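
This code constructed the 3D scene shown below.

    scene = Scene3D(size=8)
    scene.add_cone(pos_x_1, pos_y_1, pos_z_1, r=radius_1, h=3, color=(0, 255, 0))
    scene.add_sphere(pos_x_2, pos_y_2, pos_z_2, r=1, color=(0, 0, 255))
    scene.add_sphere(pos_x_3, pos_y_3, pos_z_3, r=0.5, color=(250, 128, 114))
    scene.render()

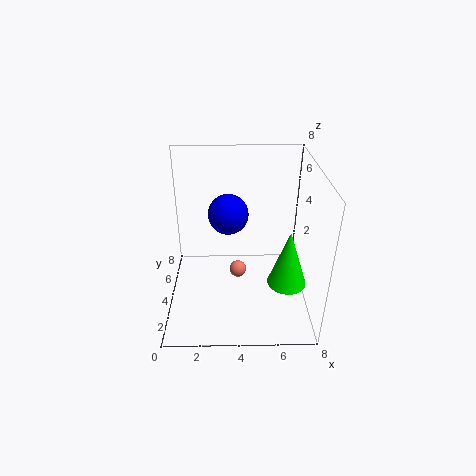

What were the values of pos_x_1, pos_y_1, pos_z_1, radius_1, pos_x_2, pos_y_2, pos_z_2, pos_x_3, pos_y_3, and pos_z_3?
pos_x_1 = 6.5, pos_y_1 = 2, pos_z_1 = 2.5, radius_1 = 1, pos_x_2 = 3.5, pos_y_2 = 3, pos_z_2 = 6, pos_x_3 = 4, pos_y_3 = 4.5, pos_z_3 = 1.5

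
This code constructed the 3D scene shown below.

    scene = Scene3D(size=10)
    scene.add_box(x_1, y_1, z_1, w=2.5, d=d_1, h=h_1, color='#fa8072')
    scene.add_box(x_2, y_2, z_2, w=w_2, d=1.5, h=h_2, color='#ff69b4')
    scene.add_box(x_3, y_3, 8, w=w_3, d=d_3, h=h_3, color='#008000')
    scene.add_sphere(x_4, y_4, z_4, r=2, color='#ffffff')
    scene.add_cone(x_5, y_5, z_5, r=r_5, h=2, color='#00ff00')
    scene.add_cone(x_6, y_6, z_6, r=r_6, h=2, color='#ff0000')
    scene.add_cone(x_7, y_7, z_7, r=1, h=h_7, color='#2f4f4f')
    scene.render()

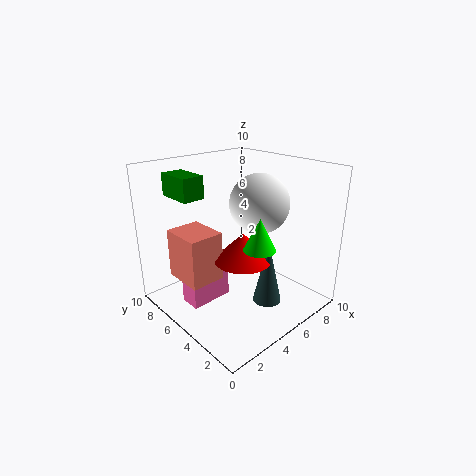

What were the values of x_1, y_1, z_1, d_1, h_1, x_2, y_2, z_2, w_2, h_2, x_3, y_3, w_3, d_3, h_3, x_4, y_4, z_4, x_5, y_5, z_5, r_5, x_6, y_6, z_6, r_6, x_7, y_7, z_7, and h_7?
x_1 = 1.5; y_1 = 5.5; z_1 = 2; d_1 = 3; h_1 = 3.5; x_2 = 1.5; y_2 = 5.5; z_2 = 0.5; w_2 = 3; h_2 = 2.5; x_3 = 1.5; y_3 = 6; w_3 = 1.5; d_3 = 2.5; h_3 = 1.5; x_4 = 6; y_4 = 4; z_4 = 7.5; x_5 = 4; y_5 = 2; z_5 = 5.5; r_5 = 1; x_6 = 5; y_6 = 4.5; z_6 = 3.5; r_6 = 2; x_7 = 6; y_7 = 3; z_7 = 0.5; h_7 = 4.5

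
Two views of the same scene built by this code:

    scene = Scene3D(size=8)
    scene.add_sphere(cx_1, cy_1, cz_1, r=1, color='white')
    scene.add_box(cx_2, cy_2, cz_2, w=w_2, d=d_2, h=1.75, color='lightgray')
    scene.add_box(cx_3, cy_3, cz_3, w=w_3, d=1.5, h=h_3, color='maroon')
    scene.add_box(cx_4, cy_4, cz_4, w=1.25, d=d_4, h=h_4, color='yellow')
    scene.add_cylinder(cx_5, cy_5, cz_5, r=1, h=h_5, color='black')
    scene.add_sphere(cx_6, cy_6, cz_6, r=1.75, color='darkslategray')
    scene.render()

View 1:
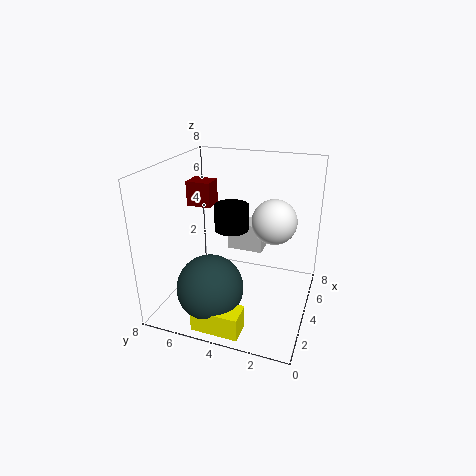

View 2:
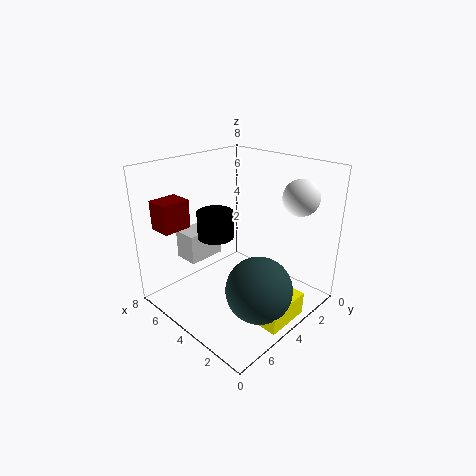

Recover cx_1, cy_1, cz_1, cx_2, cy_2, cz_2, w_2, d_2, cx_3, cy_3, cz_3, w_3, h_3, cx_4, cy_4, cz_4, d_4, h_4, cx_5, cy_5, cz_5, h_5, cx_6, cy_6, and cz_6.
cx_1 = 1.75, cy_1 = 1.5, cz_1 = 6.25, cx_2 = 6.25, cy_2 = 3.25, cz_2 = 2, w_2 = 1.5, d_2 = 2.25, cx_3 = 5.25, cy_3 = 6.25, cz_3 = 5, w_3 = 1.25, h_3 = 1.5, cx_4 = 0.25, cy_4 = 2.75, cz_4 = 0.25, d_4 = 2.5, h_4 = 1.25, cx_5 = 5, cy_5 = 4.75, cz_5 = 4, h_5 = 1.5, cx_6 = 1.75, cy_6 = 4.75, cz_6 = 2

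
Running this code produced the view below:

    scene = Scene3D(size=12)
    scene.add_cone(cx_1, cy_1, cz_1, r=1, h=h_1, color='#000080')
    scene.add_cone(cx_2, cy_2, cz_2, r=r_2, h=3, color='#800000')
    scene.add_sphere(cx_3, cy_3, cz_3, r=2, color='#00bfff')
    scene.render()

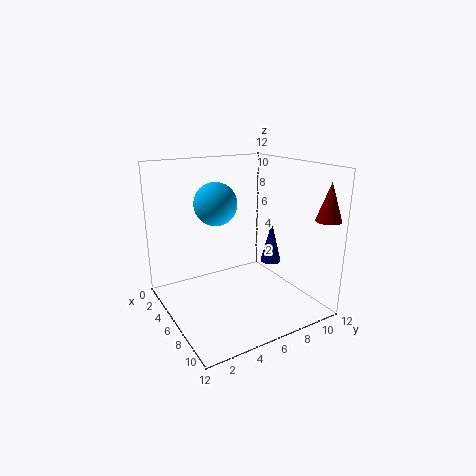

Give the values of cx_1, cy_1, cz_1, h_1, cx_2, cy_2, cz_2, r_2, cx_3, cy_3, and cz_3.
cx_1 = 4; cy_1 = 11; cz_1 = 2; h_1 = 4; cx_2 = 11; cy_2 = 11; cz_2 = 8; r_2 = 1; cx_3 = 2; cy_3 = 6; cz_3 = 8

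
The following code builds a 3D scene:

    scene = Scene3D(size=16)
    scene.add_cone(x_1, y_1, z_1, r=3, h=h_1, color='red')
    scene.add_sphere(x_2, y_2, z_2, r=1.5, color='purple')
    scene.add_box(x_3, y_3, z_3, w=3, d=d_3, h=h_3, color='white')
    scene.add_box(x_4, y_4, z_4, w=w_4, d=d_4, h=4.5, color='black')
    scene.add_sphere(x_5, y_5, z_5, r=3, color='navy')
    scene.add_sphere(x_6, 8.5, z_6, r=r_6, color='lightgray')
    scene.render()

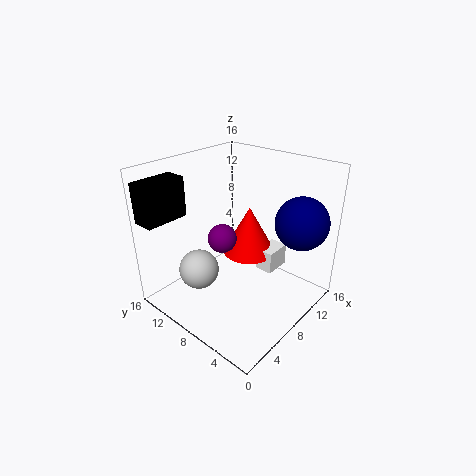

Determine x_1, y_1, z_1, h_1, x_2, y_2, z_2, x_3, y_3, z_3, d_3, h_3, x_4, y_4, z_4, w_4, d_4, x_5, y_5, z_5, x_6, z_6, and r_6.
x_1 = 10; y_1 = 8; z_1 = 5.5; h_1 = 5.5; x_2 = 5.5; y_2 = 8; z_2 = 9; x_3 = 9.5; y_3 = 4.5; z_3 = 4; d_3 = 2; h_3 = 2.5; x_4 = 0.5; y_4 = 13.5; z_4 = 10; w_4 = 5; d_4 = 2.5; x_5 = 13; y_5 = 3; z_5 = 9.5; x_6 = 2.5; z_6 = 6.5; r_6 = 2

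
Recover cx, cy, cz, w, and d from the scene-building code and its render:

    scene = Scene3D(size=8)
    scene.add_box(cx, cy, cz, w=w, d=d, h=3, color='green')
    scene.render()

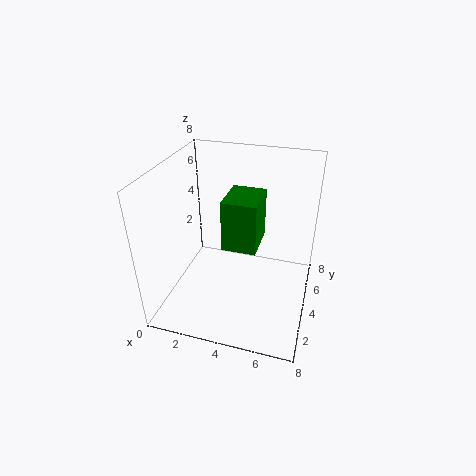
cx = 3, cy = 4, cz = 3, w = 2, d = 2.5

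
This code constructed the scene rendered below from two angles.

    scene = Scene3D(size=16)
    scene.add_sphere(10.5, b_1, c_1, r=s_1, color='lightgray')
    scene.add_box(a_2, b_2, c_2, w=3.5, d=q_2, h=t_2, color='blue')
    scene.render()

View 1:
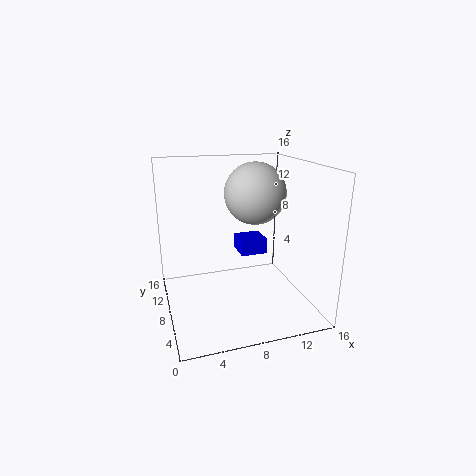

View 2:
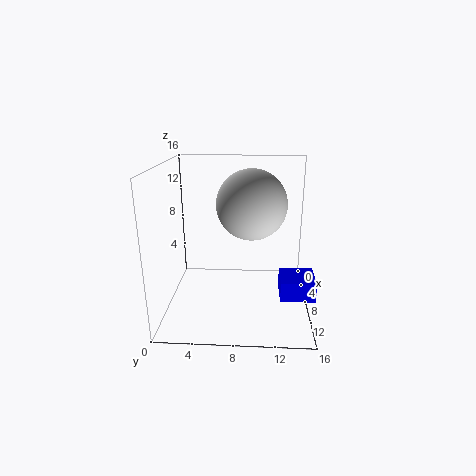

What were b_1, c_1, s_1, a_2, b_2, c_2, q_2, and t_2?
b_1 = 9.5; c_1 = 12.5; s_1 = 3.5; a_2 = 10; b_2 = 12.5; c_2 = 3.5; q_2 = 3.5; t_2 = 2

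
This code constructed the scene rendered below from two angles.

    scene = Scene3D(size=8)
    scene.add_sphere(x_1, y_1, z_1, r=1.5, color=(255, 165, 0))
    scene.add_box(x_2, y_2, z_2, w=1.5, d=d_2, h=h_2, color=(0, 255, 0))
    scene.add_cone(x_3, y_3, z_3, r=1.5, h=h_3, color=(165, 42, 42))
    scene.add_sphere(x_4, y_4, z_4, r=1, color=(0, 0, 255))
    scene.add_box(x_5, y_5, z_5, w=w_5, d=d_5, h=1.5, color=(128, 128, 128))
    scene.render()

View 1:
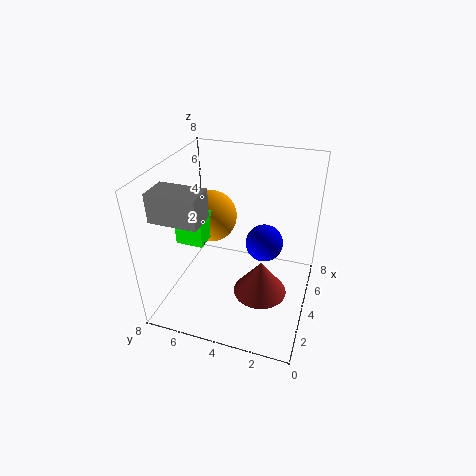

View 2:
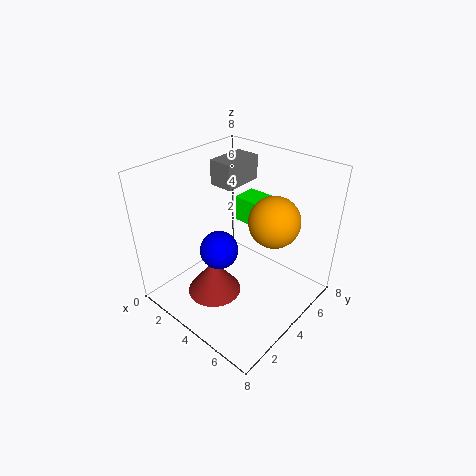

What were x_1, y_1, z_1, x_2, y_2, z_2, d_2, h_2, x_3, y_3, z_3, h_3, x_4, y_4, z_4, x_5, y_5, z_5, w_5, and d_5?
x_1 = 5; y_1 = 6; z_1 = 4.5; x_2 = 2.5; y_2 = 5.5; z_2 = 4; d_2 = 1.5; h_2 = 1.5; x_3 = 3.5; y_3 = 2.5; z_3 = 1; h_3 = 2; x_4 = 4; y_4 = 2.5; z_4 = 4; x_5 = 1; y_5 = 5; z_5 = 6; w_5 = 1.5; d_5 = 2.5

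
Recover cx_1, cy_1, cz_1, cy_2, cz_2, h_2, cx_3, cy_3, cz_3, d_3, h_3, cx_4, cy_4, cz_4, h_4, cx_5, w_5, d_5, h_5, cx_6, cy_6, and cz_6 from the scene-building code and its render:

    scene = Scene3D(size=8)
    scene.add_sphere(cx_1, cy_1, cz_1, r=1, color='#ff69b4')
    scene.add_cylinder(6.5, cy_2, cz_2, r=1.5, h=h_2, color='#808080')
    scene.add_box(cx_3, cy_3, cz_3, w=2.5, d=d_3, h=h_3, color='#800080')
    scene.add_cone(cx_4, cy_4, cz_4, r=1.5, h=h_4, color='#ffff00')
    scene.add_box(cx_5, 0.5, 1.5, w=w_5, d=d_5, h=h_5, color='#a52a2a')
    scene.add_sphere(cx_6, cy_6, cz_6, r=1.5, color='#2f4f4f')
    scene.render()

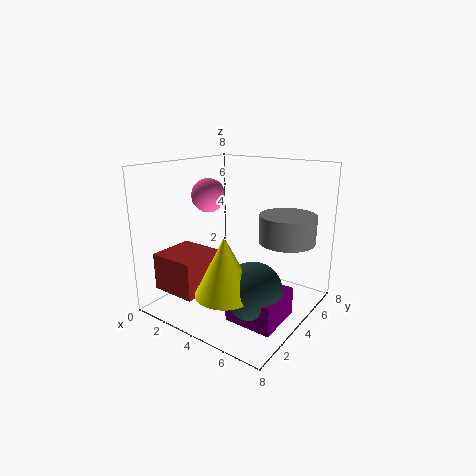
cx_1 = 1.5, cy_1 = 4.5, cz_1 = 6, cy_2 = 5, cz_2 = 4, h_2 = 1.5, cx_3 = 5, cy_3 = 1.5, cz_3 = 0.5, d_3 = 2.5, h_3 = 1.5, cx_4 = 5, cy_4 = 1.5, cz_4 = 2, h_4 = 3, cx_5 = 1, w_5 = 2.5, d_5 = 2.5, h_5 = 2, cx_6 = 6, cy_6 = 2.5, cz_6 = 2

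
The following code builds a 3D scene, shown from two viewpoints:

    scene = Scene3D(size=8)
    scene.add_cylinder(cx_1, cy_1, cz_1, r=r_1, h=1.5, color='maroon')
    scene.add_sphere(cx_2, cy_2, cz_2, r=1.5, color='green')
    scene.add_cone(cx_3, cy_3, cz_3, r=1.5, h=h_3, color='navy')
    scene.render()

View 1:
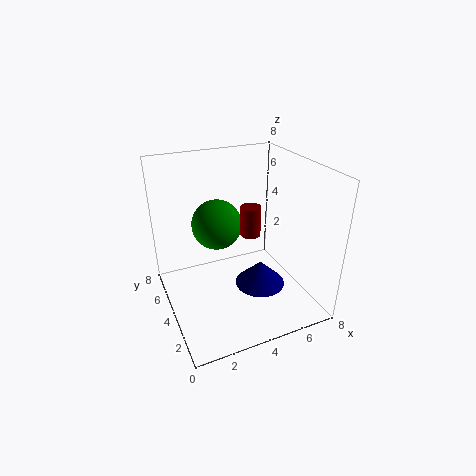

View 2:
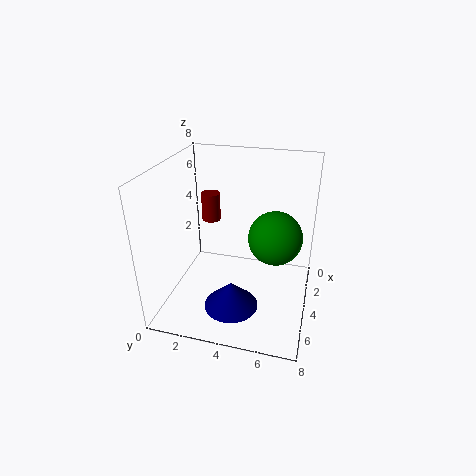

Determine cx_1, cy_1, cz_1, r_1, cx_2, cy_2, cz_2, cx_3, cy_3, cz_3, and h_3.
cx_1 = 4; cy_1 = 2.5; cz_1 = 5; r_1 = 0.5; cx_2 = 3.5; cy_2 = 6; cz_2 = 4; cx_3 = 5.5; cy_3 = 4; cz_3 = 0.5; h_3 = 1.5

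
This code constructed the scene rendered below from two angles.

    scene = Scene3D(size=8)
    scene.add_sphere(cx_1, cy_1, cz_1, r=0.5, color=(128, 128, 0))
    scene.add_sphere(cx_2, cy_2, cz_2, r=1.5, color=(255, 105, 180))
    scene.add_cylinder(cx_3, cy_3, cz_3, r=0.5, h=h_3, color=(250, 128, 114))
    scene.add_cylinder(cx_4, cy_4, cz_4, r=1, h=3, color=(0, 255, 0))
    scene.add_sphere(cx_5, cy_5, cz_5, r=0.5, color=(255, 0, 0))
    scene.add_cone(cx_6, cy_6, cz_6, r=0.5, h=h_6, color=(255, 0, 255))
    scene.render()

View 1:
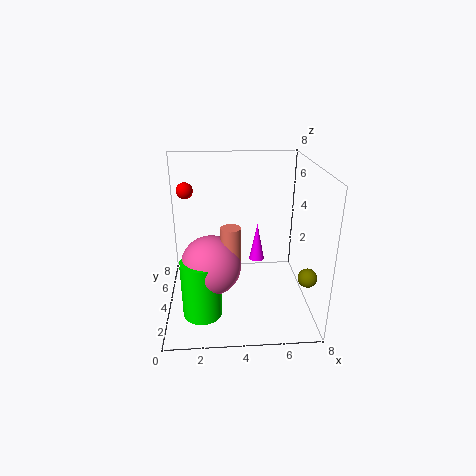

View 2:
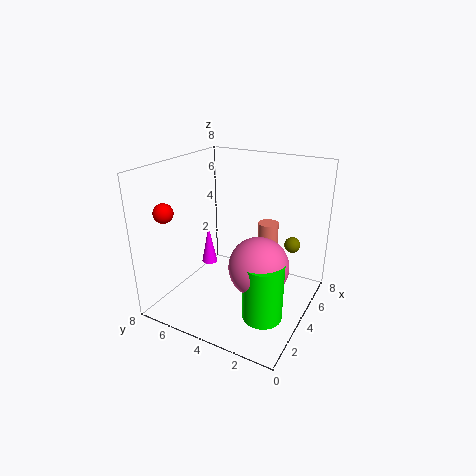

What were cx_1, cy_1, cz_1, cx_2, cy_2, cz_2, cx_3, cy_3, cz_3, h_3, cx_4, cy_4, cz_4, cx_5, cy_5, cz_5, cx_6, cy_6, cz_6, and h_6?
cx_1 = 7.5
cy_1 = 2
cz_1 = 2.5
cx_2 = 2.5
cy_2 = 2
cz_2 = 3.5
cx_3 = 3.5
cy_3 = 2
cz_3 = 3.5
h_3 = 2
cx_4 = 2
cy_4 = 1.5
cz_4 = 1
cx_5 = 1
cy_5 = 6.5
cz_5 = 6
cx_6 = 5.5
cy_6 = 7
cz_6 = 1
h_6 = 2.5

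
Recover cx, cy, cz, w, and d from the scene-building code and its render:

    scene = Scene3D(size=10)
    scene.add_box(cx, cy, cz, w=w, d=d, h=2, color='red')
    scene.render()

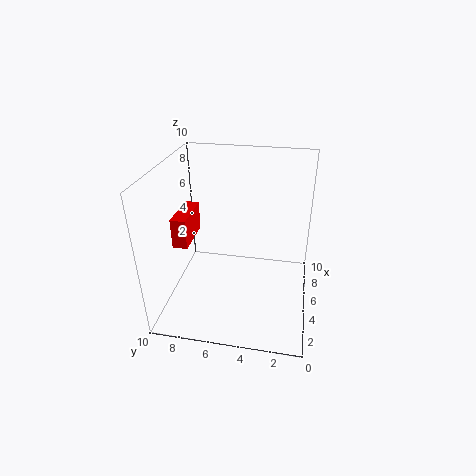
cx = 3
cy = 8
cz = 5
w = 3
d = 1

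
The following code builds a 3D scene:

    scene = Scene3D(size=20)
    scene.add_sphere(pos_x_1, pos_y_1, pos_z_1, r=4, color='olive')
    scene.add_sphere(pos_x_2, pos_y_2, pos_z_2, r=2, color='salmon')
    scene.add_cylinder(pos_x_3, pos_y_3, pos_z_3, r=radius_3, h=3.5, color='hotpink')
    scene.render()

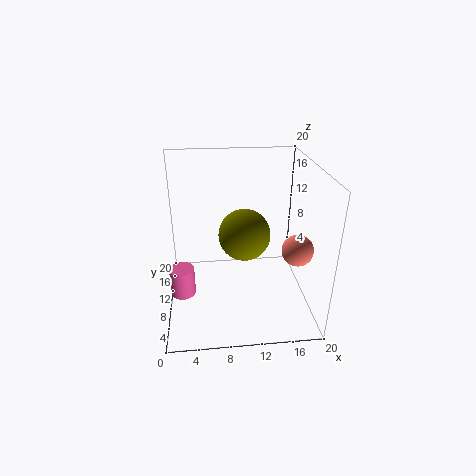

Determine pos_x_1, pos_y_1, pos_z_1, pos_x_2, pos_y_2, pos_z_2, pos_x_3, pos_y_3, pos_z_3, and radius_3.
pos_x_1 = 11.5; pos_y_1 = 14.5; pos_z_1 = 8; pos_x_2 = 17; pos_y_2 = 5; pos_z_2 = 10.5; pos_x_3 = 2.5; pos_y_3 = 4; pos_z_3 = 6; radius_3 = 1.5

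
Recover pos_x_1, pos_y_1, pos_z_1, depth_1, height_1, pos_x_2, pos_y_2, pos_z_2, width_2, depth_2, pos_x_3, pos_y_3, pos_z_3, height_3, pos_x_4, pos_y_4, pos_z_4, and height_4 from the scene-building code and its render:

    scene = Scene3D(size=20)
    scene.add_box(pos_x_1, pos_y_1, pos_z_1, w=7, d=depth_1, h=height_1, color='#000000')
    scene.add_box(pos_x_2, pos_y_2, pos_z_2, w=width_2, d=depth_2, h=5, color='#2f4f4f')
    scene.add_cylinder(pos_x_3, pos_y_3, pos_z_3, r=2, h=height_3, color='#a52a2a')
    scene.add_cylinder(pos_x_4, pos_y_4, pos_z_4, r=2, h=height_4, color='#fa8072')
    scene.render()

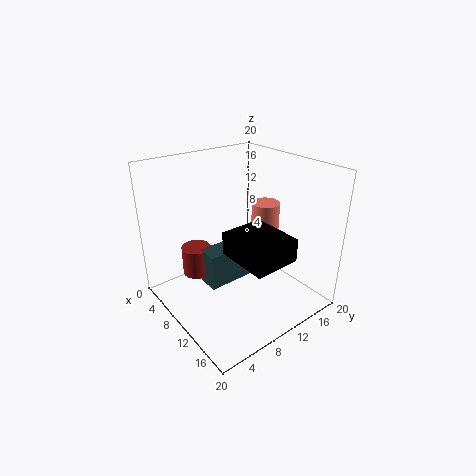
pos_x_1 = 12
pos_y_1 = 6
pos_z_1 = 10
depth_1 = 6
height_1 = 3
pos_x_2 = 8
pos_y_2 = 5
pos_z_2 = 4
width_2 = 3
depth_2 = 7
pos_x_3 = 7
pos_y_3 = 5
pos_z_3 = 5
height_3 = 4
pos_x_4 = 10
pos_y_4 = 15
pos_z_4 = 5
height_4 = 9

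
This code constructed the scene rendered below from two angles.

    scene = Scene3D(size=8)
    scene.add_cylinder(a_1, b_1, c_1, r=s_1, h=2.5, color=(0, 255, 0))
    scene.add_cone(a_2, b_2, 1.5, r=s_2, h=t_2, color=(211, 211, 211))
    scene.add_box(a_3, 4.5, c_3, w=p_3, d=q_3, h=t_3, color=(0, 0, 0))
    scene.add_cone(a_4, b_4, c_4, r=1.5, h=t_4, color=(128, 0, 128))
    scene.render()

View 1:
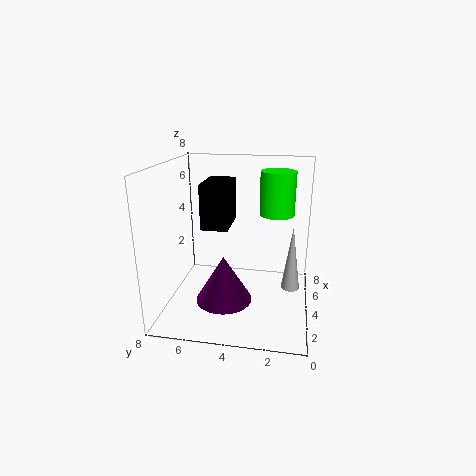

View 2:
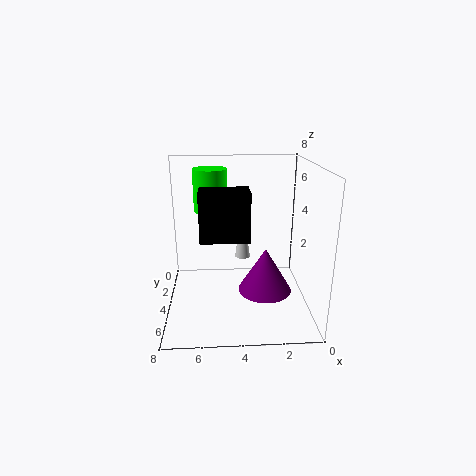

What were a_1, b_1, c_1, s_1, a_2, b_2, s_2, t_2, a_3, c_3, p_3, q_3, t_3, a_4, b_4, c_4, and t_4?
a_1 = 5.5, b_1 = 2, c_1 = 5, s_1 = 1, a_2 = 3.5, b_2 = 1, s_2 = 0.5, t_2 = 3.5, a_3 = 3.5, c_3 = 4.5, p_3 = 2.5, q_3 = 1.5, t_3 = 2.5, a_4 = 2.5, b_4 = 4.5, c_4 = 1, t_4 = 2.5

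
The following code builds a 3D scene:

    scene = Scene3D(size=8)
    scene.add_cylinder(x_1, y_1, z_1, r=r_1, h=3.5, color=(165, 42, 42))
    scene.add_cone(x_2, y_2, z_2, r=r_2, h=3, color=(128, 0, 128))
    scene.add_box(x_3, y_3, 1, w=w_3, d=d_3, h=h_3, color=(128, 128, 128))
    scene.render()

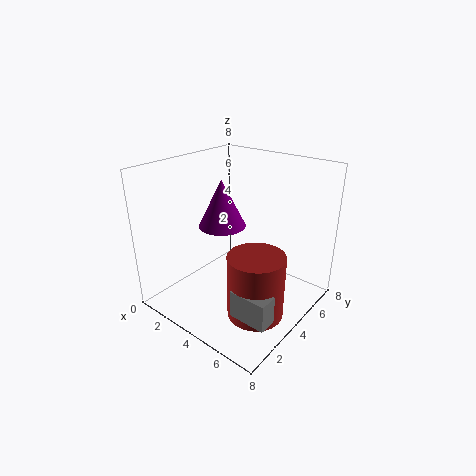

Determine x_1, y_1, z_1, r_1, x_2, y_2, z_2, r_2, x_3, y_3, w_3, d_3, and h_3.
x_1 = 6
y_1 = 3
z_1 = 0.5
r_1 = 1.5
x_2 = 1.5
y_2 = 5.5
z_2 = 3.5
r_2 = 1.5
x_3 = 5.5
y_3 = 1.5
w_3 = 2
d_3 = 1
h_3 = 1.5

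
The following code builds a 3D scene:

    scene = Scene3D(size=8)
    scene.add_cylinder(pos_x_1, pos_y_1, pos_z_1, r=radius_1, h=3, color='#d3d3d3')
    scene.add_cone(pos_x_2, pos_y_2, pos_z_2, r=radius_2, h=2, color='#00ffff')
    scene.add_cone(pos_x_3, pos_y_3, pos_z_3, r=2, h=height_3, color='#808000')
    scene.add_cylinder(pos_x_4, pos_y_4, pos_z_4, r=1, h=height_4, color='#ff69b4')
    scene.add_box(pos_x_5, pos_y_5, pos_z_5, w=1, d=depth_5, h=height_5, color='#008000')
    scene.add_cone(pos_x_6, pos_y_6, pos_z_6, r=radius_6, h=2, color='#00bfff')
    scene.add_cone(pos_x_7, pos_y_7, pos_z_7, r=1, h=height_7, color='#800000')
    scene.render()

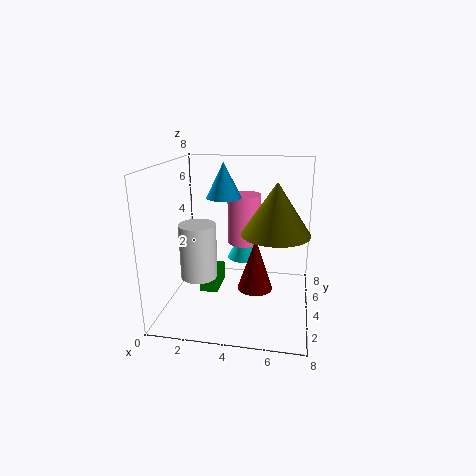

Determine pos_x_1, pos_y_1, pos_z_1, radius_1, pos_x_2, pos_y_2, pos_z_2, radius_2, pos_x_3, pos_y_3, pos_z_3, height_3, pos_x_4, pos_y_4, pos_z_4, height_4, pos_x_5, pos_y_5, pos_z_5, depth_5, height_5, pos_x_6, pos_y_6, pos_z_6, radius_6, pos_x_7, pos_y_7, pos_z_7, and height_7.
pos_x_1 = 2
pos_y_1 = 3
pos_z_1 = 2
radius_1 = 1
pos_x_2 = 4
pos_y_2 = 6
pos_z_2 = 2
radius_2 = 1
pos_x_3 = 6
pos_y_3 = 5
pos_z_3 = 4
height_3 = 3
pos_x_4 = 4
pos_y_4 = 6
pos_z_4 = 3
height_4 = 3
pos_x_5 = 2
pos_y_5 = 3
pos_z_5 = 1
depth_5 = 2
height_5 = 1
pos_x_6 = 3
pos_y_6 = 5
pos_z_6 = 6
radius_6 = 1
pos_x_7 = 5
pos_y_7 = 4
pos_z_7 = 1
height_7 = 3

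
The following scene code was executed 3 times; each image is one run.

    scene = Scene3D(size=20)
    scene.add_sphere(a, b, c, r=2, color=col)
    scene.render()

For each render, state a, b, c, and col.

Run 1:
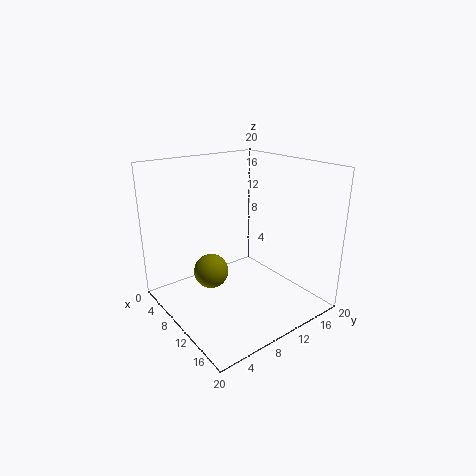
a = 14
b = 3
c = 9
col = 'olive'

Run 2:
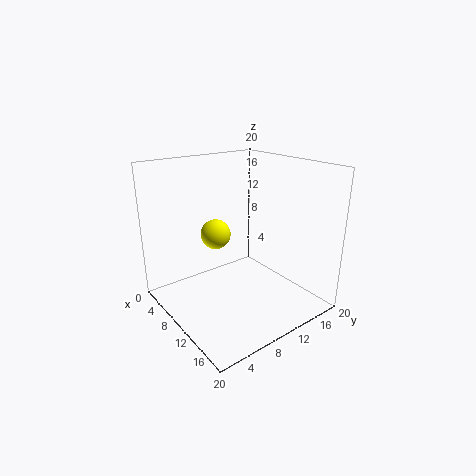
a = 9
b = 7
c = 11
col = 'yellow'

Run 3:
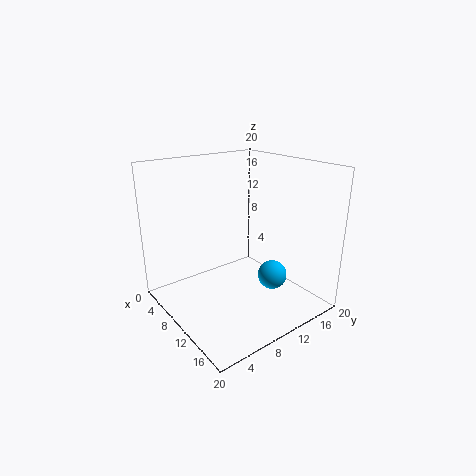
a = 14
b = 13
c = 5
col = 'deepskyblue'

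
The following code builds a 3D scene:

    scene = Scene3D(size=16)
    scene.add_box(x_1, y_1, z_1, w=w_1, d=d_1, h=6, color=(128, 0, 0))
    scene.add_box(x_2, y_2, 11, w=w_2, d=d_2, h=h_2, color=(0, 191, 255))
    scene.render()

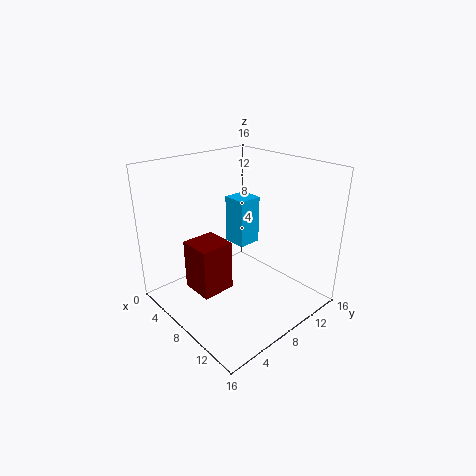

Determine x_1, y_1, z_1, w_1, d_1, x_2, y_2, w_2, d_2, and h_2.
x_1 = 3; y_1 = 4; z_1 = 1; w_1 = 4; d_1 = 4; x_2 = 12; y_2 = 3; w_2 = 2; d_2 = 2; h_2 = 4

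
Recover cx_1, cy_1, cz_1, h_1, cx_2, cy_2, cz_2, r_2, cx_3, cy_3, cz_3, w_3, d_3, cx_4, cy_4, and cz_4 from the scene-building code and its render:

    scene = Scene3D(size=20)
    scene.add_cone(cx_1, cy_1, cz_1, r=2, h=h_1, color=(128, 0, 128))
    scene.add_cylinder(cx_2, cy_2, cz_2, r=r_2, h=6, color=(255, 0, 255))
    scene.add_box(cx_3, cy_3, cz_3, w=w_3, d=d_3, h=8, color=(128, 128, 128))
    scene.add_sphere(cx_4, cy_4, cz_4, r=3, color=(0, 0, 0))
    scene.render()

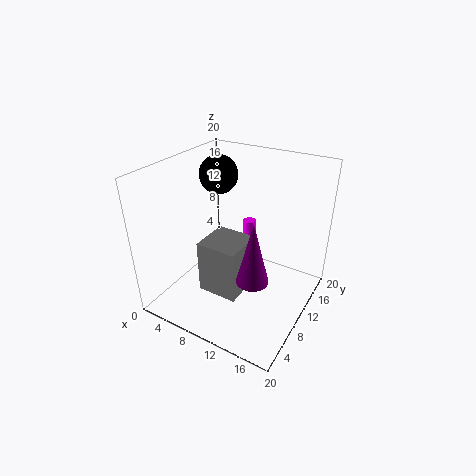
cx_1 = 15; cy_1 = 5; cz_1 = 8; h_1 = 8; cx_2 = 8; cy_2 = 17; cz_2 = 3; r_2 = 1; cx_3 = 5; cy_3 = 7; cz_3 = 1; w_3 = 6; d_3 = 6; cx_4 = 3; cy_4 = 16; cz_4 = 16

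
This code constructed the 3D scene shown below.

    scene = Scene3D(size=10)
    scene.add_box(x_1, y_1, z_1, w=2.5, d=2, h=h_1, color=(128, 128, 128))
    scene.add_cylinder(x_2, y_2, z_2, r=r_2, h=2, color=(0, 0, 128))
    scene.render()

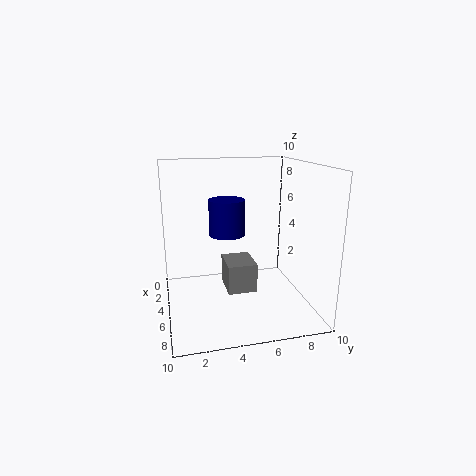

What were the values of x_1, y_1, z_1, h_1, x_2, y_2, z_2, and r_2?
x_1 = 4, y_1 = 4, z_1 = 1.5, h_1 = 2, x_2 = 8.5, y_2 = 3.5, z_2 = 6.5, r_2 = 1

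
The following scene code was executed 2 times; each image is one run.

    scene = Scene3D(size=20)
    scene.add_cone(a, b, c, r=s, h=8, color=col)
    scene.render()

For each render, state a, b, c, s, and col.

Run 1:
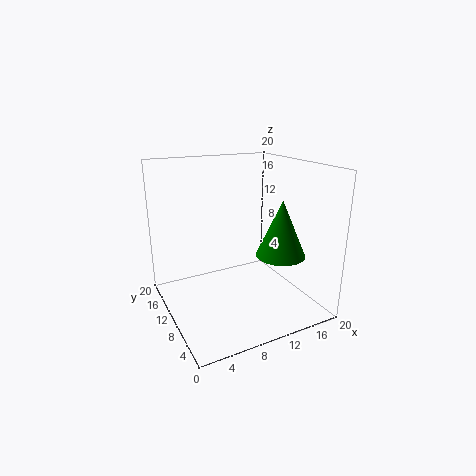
a = 15.5; b = 7.5; c = 7.25; s = 3.5; col = 'green'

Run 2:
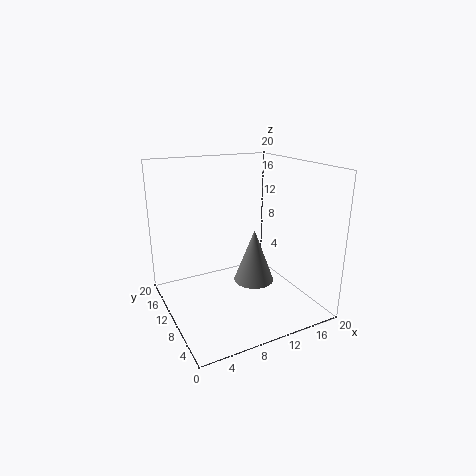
a = 13.25; b = 11; c = 2.25; s = 3; col = 'gray'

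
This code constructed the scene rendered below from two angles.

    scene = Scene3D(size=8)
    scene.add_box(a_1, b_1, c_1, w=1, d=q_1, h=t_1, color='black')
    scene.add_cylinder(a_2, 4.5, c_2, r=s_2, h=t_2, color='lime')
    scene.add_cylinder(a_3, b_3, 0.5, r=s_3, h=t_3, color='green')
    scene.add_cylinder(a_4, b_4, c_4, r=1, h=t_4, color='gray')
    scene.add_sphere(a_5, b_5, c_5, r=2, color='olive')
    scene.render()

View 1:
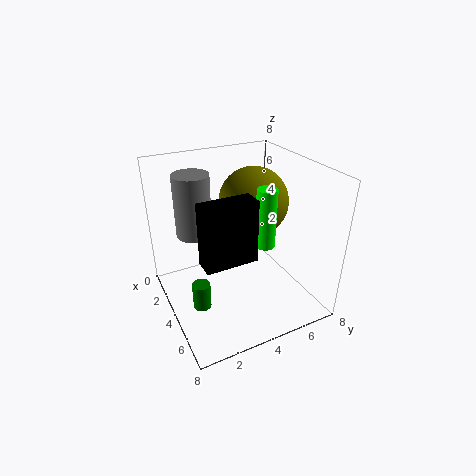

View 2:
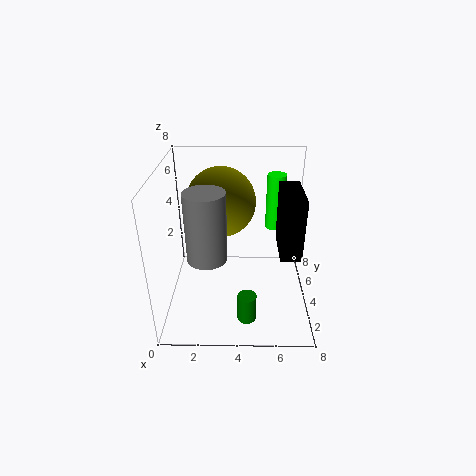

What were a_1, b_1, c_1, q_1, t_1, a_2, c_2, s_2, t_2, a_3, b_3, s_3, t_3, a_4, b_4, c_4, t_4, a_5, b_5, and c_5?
a_1 = 6, b_1 = 1, c_1 = 4.5, q_1 = 2.5, t_1 = 3, a_2 = 6, c_2 = 4.5, s_2 = 0.5, t_2 = 3, a_3 = 4.5, b_3 = 1.5, s_3 = 0.5, t_3 = 1.5, a_4 = 2.5, b_4 = 2, c_4 = 4, t_4 = 3.5, a_5 = 3, b_5 = 5.5, c_5 = 5.5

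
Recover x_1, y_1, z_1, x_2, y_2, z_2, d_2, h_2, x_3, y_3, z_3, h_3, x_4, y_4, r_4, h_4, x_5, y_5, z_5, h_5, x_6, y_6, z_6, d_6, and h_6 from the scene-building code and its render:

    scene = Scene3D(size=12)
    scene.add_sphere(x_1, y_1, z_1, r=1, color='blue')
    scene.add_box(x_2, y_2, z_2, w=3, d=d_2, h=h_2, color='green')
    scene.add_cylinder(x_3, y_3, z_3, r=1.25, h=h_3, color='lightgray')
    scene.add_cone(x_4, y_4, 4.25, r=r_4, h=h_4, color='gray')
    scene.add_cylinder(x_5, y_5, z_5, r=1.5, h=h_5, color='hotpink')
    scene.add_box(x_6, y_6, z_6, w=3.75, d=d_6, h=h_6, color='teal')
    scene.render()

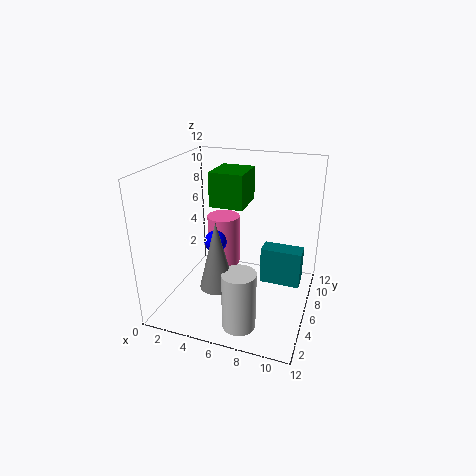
x_1 = 3.5, y_1 = 7, z_1 = 4.75, x_2 = 3, y_2 = 7, z_2 = 8, d_2 = 3.5, h_2 = 3, x_3 = 7.75, y_3 = 1.25, z_3 = 1.25, h_3 = 4.5, x_4 = 6, y_4 = 1.5, r_4 = 1.25, h_4 = 5, x_5 = 3.5, y_5 = 9, z_5 = 1.75, h_5 = 4.75, x_6 = 7.25, y_6 = 8.75, z_6 = 0.25, d_6 = 1.75, h_6 = 3.5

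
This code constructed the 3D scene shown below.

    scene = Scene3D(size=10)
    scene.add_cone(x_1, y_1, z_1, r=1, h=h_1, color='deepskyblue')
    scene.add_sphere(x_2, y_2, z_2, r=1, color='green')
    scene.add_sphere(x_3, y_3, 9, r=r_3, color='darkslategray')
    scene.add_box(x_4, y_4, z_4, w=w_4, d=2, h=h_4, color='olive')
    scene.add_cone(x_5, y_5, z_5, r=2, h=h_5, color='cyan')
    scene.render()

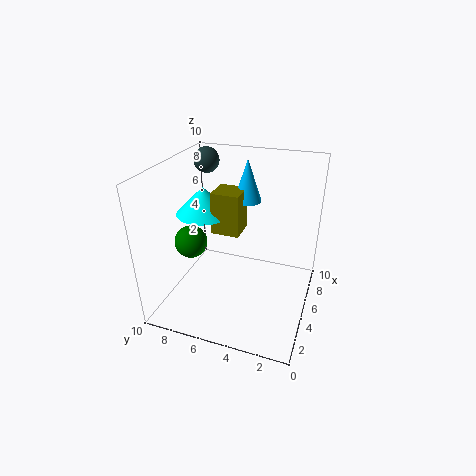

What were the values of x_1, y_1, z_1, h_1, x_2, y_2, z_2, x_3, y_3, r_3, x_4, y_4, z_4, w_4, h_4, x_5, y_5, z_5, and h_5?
x_1 = 7, y_1 = 5, z_1 = 7, h_1 = 3, x_2 = 2, y_2 = 7, z_2 = 6, x_3 = 9, y_3 = 9, r_3 = 1, x_4 = 5, y_4 = 5, z_4 = 5, w_4 = 2, h_4 = 3, x_5 = 6, y_5 = 8, z_5 = 6, h_5 = 2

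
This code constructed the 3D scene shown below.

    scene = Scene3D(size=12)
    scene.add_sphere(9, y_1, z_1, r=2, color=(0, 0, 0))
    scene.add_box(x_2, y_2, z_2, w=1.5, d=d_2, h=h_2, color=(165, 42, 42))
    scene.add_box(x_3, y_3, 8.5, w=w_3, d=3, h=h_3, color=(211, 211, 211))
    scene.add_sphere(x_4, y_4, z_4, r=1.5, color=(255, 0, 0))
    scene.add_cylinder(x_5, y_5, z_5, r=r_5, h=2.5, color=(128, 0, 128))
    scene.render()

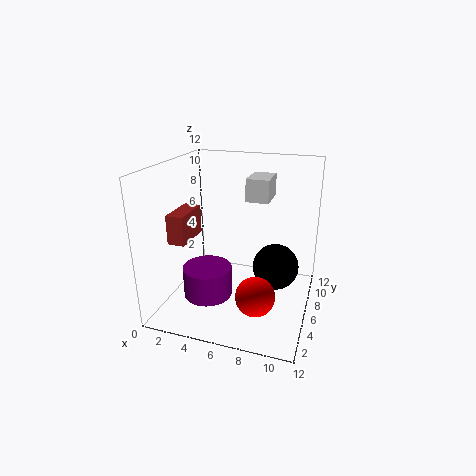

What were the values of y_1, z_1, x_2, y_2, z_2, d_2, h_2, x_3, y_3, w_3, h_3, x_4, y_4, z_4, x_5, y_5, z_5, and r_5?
y_1 = 7.5; z_1 = 3; x_2 = 0.5; y_2 = 4; z_2 = 5.5; d_2 = 3.5; h_2 = 2.5; x_3 = 6; y_3 = 8; w_3 = 2; h_3 = 2; x_4 = 8.5; y_4 = 2.5; z_4 = 3; x_5 = 4; y_5 = 4; z_5 = 1.5; r_5 = 2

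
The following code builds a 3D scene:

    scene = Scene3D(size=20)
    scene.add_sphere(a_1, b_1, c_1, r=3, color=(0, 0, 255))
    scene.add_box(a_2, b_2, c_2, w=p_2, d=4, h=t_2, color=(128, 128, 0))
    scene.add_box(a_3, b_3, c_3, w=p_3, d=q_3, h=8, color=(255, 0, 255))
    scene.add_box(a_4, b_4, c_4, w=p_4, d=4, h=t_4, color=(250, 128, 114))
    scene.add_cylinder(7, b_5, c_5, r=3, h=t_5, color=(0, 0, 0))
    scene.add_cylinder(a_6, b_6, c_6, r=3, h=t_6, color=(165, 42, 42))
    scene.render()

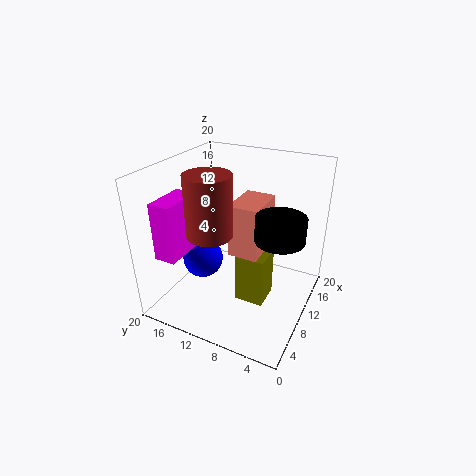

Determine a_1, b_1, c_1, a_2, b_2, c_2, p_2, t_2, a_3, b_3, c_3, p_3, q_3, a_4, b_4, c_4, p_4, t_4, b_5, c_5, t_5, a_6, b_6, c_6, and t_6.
a_1 = 10, b_1 = 16, c_1 = 5, a_2 = 7, b_2 = 5, c_2 = 2, p_2 = 4, t_2 = 7, a_3 = 3, b_3 = 16, c_3 = 8, p_3 = 6, q_3 = 3, a_4 = 7, b_4 = 6, c_4 = 9, p_4 = 6, t_4 = 7, b_5 = 3, c_5 = 13, t_5 = 3, a_6 = 6, b_6 = 12, c_6 = 12, t_6 = 8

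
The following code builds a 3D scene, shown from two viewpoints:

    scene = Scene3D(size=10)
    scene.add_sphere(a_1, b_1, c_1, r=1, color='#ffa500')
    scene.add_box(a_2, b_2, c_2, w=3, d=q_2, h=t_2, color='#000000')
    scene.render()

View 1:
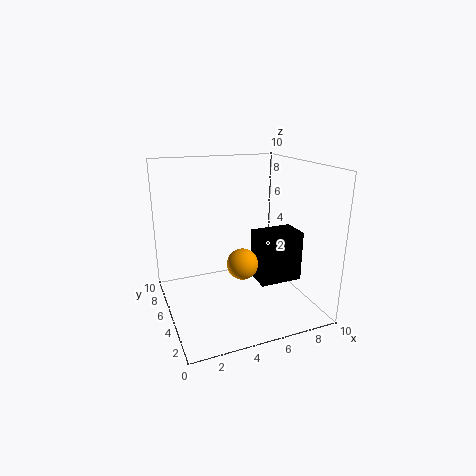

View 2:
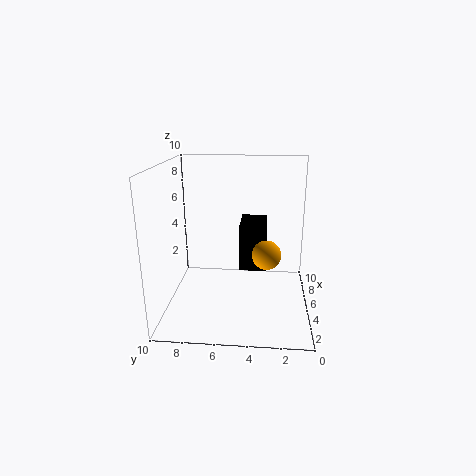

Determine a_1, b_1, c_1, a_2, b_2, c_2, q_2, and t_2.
a_1 = 4.5; b_1 = 3; c_1 = 4; a_2 = 6; b_2 = 3; c_2 = 2; q_2 = 2; t_2 = 3.5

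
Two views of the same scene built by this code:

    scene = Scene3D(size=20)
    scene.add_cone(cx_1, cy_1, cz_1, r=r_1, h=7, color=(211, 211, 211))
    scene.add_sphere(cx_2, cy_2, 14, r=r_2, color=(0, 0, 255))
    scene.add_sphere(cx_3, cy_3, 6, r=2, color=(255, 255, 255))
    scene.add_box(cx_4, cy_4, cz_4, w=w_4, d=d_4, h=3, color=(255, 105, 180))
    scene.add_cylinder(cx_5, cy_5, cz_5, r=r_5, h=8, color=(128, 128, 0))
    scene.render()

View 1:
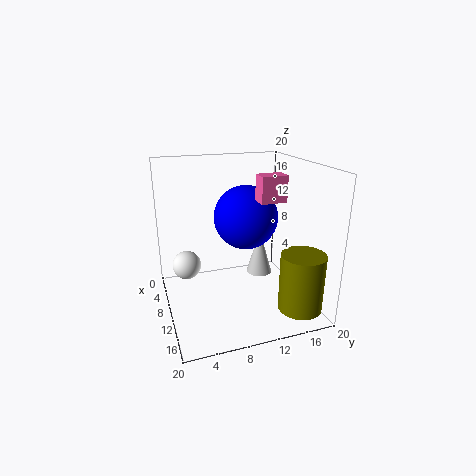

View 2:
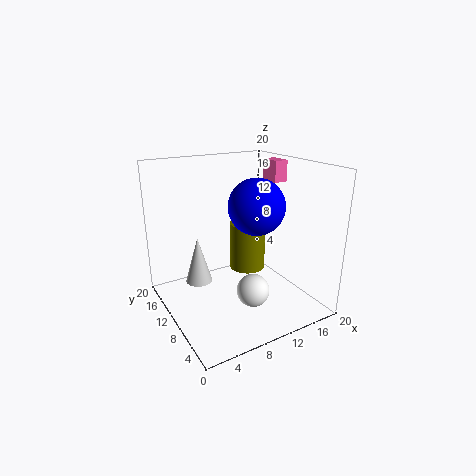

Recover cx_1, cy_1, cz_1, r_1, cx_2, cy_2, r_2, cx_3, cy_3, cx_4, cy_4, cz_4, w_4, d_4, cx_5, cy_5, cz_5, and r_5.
cx_1 = 6
cy_1 = 15
cz_1 = 2
r_1 = 2
cx_2 = 13
cy_2 = 10
r_2 = 4
cx_3 = 8
cy_3 = 3
cx_4 = 16
cy_4 = 10
cz_4 = 17
w_4 = 2
d_4 = 3
cx_5 = 16
cy_5 = 17
cz_5 = 1
r_5 = 3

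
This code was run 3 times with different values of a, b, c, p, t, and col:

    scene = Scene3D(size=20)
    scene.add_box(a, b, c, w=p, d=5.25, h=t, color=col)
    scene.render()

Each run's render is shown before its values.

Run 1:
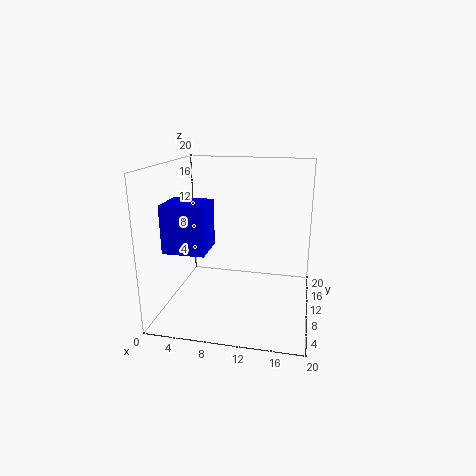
a = 0.75, b = 5.25, c = 8.75, p = 5.75, t = 6.5, col = 'blue'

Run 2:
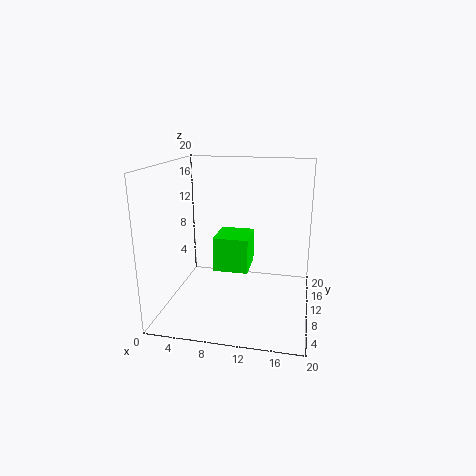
a = 7, b = 7.75, c = 5.75, p = 4.75, t = 4.75, col = 'lime'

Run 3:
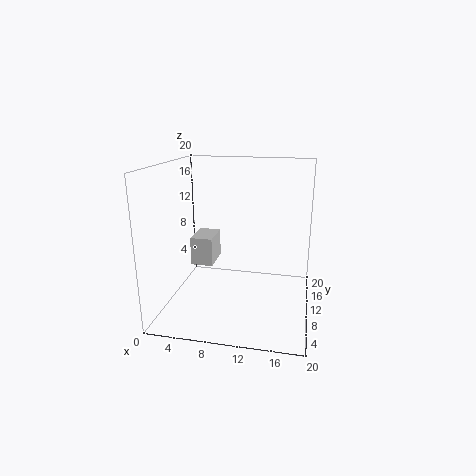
a = 1.5, b = 13.75, c = 3.5, p = 3.5, t = 4.5, col = 'lightgray'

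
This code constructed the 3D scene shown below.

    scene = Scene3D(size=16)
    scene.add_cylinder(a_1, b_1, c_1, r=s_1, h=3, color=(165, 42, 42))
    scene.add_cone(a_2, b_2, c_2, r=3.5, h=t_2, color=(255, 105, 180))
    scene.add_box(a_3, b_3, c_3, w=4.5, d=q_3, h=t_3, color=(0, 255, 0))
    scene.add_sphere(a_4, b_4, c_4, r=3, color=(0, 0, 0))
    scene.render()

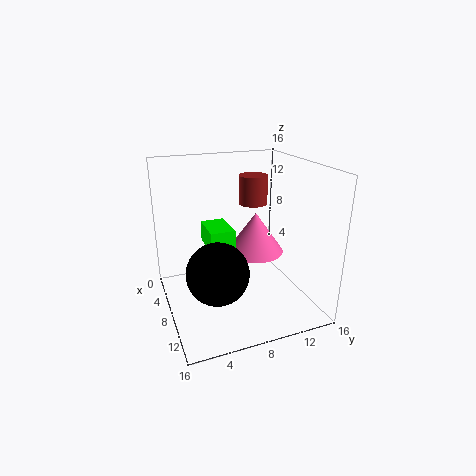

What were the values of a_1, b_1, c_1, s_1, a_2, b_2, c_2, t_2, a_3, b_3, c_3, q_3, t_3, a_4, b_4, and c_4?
a_1 = 8.5
b_1 = 9.5
c_1 = 12
s_1 = 1.5
a_2 = 5
b_2 = 11.5
c_2 = 4.5
t_2 = 5
a_3 = 1.5
b_3 = 5.5
c_3 = 5.5
q_3 = 3
t_3 = 2.5
a_4 = 13
b_4 = 4
c_4 = 7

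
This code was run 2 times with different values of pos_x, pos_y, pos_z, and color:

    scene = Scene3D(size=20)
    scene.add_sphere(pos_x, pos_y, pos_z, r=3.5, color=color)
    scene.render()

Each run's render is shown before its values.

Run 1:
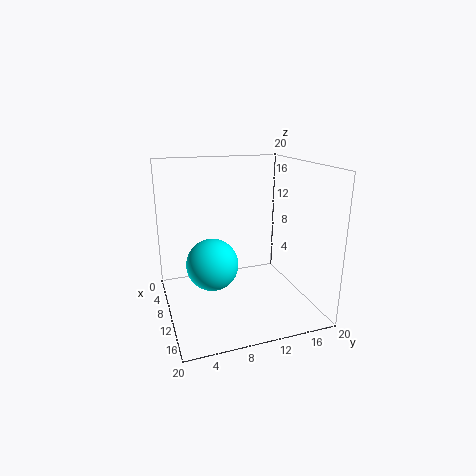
pos_x = 11; pos_y = 6; pos_z = 7; color = 'cyan'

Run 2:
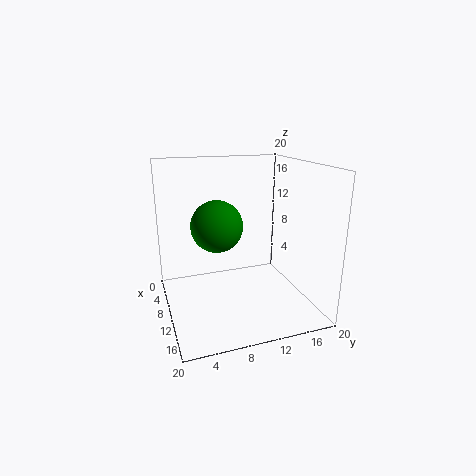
pos_x = 10; pos_y = 7; pos_z = 12; color = 'green'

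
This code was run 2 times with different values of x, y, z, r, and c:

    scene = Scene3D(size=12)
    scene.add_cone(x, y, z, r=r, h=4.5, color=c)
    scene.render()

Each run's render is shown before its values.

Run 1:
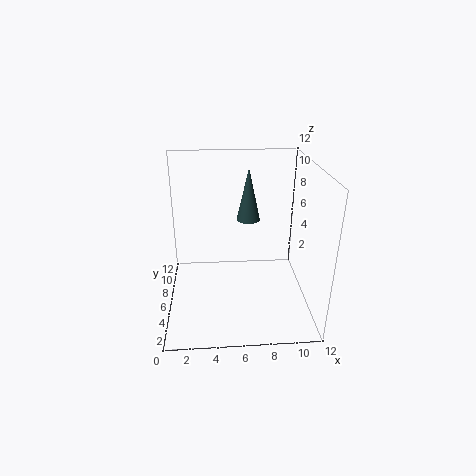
x = 7
y = 7.5
z = 7
r = 1
c = 'darkslategray'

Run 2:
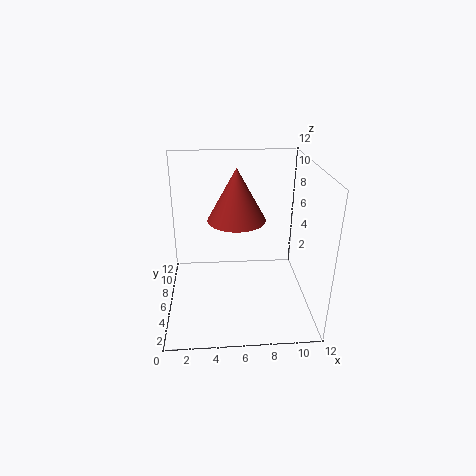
x = 6
y = 7.5
z = 7
r = 2.5
c = 'brown'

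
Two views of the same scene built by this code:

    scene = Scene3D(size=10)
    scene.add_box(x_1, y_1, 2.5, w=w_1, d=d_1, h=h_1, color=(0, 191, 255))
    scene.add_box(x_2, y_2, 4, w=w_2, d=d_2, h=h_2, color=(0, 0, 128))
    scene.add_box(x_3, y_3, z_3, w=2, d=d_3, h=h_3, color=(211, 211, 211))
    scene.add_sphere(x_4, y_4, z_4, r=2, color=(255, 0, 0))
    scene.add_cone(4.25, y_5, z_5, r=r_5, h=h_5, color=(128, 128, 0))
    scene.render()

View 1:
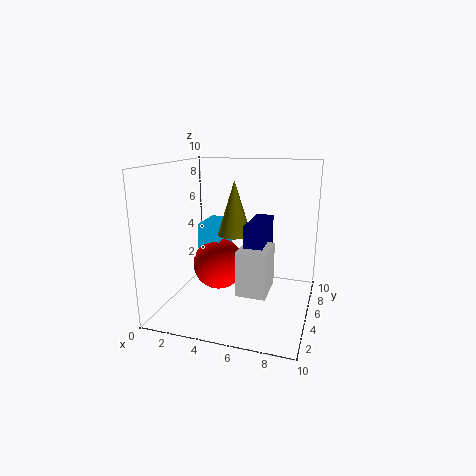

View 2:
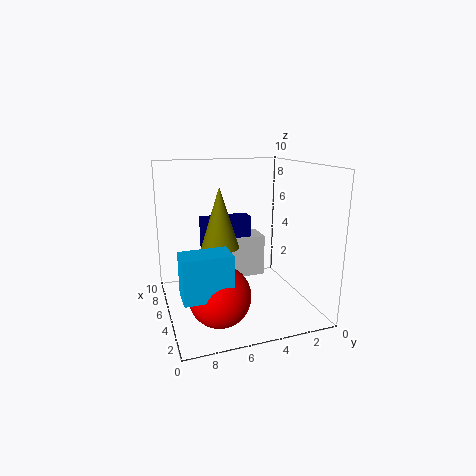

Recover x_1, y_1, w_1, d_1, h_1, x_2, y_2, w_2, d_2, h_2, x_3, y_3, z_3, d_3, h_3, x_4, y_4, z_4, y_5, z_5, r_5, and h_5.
x_1 = 1.25
y_1 = 6.5
w_1 = 1.75
d_1 = 3
h_1 = 2.75
x_2 = 5.75
y_2 = 3.75
w_2 = 1.25
d_2 = 3.5
h_2 = 2.25
x_3 = 5.5
y_3 = 2.75
z_3 = 1.75
d_3 = 2.75
h_3 = 3
x_4 = 2.75
y_4 = 7
z_4 = 2
y_5 = 6.5
z_5 = 4.75
r_5 = 1.25
h_5 = 4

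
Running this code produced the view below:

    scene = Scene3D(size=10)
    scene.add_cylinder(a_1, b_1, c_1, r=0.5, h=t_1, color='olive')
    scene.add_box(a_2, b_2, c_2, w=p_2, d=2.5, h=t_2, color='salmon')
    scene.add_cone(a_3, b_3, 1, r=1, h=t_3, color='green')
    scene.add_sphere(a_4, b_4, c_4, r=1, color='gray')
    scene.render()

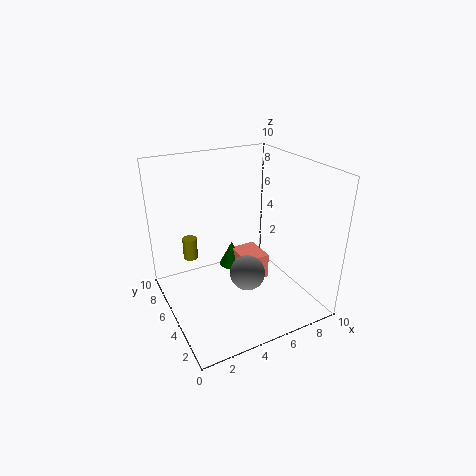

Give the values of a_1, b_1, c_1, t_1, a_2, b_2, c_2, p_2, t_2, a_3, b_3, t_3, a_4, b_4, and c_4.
a_1 = 2
b_1 = 6.5
c_1 = 3.5
t_1 = 1.5
a_2 = 6
b_2 = 5.5
c_2 = 0.5
p_2 = 2
t_2 = 2
a_3 = 6
b_3 = 8
t_3 = 2
a_4 = 3.5
b_4 = 1
c_4 = 5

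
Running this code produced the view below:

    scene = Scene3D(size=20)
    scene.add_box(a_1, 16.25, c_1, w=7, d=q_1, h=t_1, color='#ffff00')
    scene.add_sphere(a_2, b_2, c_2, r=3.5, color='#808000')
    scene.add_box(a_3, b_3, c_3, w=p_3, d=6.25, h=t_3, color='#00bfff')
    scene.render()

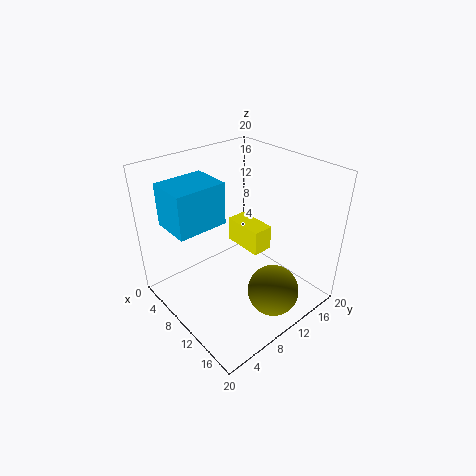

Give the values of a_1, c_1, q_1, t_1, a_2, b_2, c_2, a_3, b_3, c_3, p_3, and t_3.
a_1 = 0.25; c_1 = 2.5; q_1 = 3.5; t_1 = 4.25; a_2 = 16; b_2 = 11.25; c_2 = 3.75; a_3 = 6.75; b_3 = 0.25; c_3 = 14.5; p_3 = 5; t_3 = 5.25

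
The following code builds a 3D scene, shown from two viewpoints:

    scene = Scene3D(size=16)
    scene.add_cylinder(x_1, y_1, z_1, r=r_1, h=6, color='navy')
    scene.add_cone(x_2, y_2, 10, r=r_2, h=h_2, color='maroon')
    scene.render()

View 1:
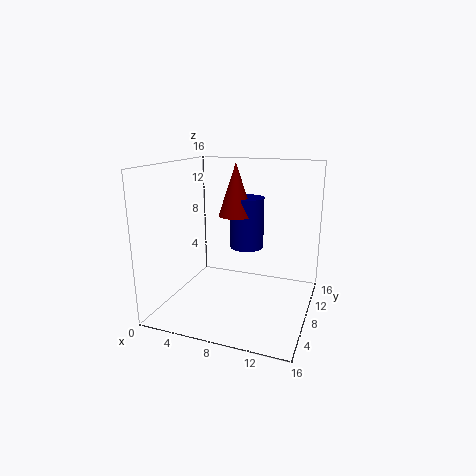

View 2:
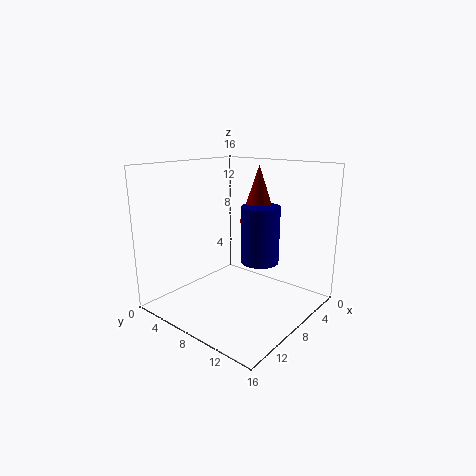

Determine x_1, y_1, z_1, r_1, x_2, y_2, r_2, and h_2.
x_1 = 8; y_1 = 11; z_1 = 6; r_1 = 2; x_2 = 7; y_2 = 10; r_2 = 2; h_2 = 6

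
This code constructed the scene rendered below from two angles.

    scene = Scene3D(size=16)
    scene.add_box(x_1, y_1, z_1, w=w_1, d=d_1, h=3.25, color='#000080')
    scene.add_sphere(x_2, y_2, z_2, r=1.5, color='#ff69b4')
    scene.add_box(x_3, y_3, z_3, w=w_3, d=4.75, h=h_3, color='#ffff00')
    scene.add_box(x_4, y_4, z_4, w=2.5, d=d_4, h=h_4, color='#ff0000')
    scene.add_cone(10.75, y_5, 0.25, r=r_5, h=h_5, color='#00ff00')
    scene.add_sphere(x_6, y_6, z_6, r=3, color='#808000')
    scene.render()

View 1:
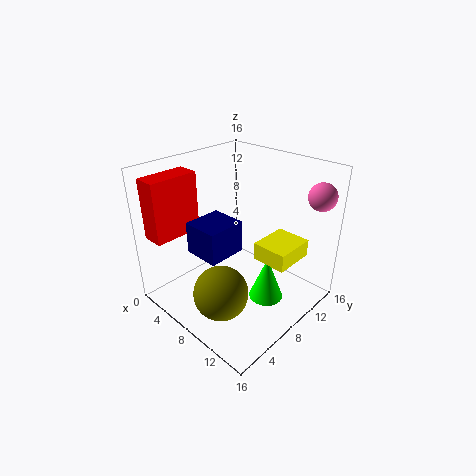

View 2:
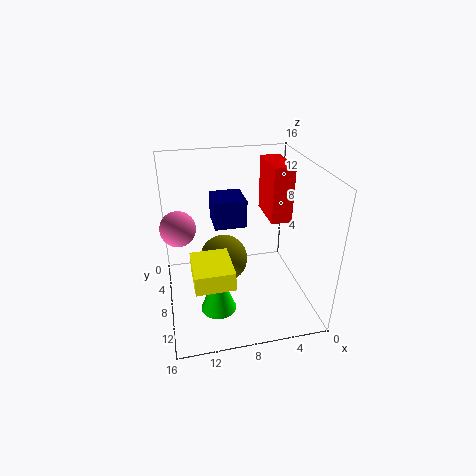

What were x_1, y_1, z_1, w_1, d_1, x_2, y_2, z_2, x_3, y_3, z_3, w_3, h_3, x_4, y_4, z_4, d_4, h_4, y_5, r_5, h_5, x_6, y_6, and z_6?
x_1 = 6.5
y_1 = 2.25
z_1 = 8.25
w_1 = 3.75
d_1 = 4
x_2 = 14.5
y_2 = 13.75
z_2 = 13
x_3 = 9.5
y_3 = 9
z_3 = 5.5
w_3 = 4
h_3 = 2
x_4 = 1
y_4 = 0.75
z_4 = 8.25
d_4 = 5.5
h_4 = 6.75
y_5 = 10
r_5 = 2
h_5 = 5.25
x_6 = 9
y_6 = 4.25
z_6 = 3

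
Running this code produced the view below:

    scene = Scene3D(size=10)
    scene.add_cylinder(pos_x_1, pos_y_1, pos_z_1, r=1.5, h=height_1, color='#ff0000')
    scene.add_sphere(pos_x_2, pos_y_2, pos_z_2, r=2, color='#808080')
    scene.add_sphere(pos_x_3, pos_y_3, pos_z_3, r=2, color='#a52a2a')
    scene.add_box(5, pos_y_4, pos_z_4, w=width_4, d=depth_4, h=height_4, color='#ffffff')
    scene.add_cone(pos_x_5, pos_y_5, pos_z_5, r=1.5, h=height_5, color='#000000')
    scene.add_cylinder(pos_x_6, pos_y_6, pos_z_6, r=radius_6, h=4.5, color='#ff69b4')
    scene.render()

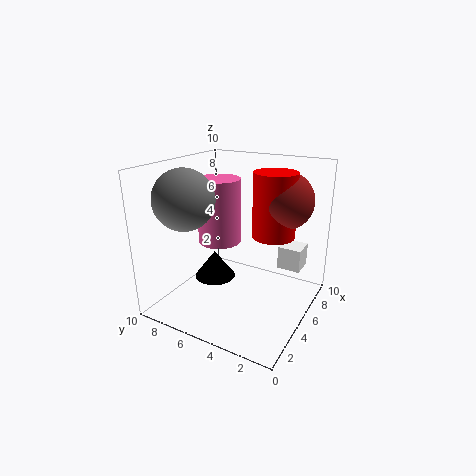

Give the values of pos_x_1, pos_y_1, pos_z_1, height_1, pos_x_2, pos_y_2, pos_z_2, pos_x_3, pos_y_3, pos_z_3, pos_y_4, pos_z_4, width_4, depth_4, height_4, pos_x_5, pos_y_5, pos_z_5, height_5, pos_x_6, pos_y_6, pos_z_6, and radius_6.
pos_x_1 = 6.5; pos_y_1 = 3; pos_z_1 = 5; height_1 = 4.5; pos_x_2 = 2.5; pos_y_2 = 7.5; pos_z_2 = 8; pos_x_3 = 7; pos_y_3 = 2.5; pos_z_3 = 7.5; pos_y_4 = 0.5; pos_z_4 = 3.5; width_4 = 1.5; depth_4 = 1.5; height_4 = 1.5; pos_x_5 = 5; pos_y_5 = 7; pos_z_5 = 1.5; height_5 = 2; pos_x_6 = 5; pos_y_6 = 6.5; pos_z_6 = 4.5; radius_6 = 1.5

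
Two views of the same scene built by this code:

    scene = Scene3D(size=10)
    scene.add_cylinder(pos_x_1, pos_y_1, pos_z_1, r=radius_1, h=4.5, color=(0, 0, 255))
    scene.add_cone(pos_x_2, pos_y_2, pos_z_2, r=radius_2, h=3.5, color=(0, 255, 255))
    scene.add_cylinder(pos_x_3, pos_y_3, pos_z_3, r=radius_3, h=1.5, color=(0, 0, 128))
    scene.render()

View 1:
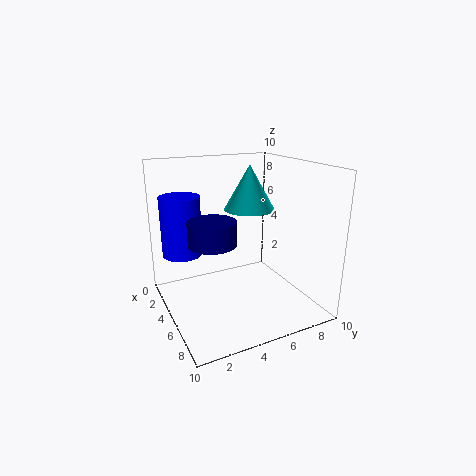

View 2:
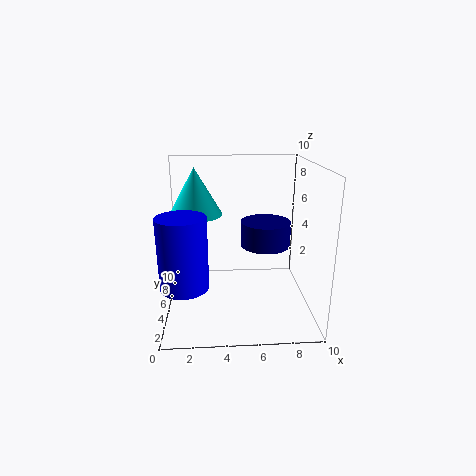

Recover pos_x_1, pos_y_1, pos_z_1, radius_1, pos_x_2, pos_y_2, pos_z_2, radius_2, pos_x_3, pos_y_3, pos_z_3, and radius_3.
pos_x_1 = 1.5
pos_y_1 = 2
pos_z_1 = 3
radius_1 = 1.5
pos_x_2 = 2
pos_y_2 = 7.5
pos_z_2 = 6
radius_2 = 2
pos_x_3 = 6.5
pos_y_3 = 2.5
pos_z_3 = 5.5
radius_3 = 1.5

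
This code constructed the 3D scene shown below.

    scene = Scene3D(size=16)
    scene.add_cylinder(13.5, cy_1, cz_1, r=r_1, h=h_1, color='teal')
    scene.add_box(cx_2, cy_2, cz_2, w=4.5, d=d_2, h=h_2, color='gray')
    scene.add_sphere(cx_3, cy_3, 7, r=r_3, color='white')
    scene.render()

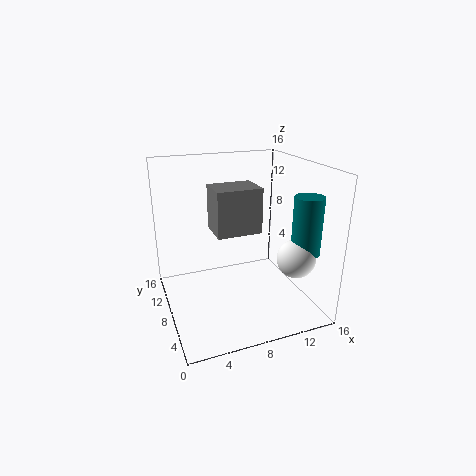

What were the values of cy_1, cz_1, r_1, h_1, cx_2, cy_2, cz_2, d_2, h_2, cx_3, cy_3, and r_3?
cy_1 = 3
cz_1 = 7.5
r_1 = 1.5
h_1 = 6
cx_2 = 4.5
cy_2 = 4
cz_2 = 10
d_2 = 3.5
h_2 = 4.5
cx_3 = 12.5
cy_3 = 3
r_3 = 2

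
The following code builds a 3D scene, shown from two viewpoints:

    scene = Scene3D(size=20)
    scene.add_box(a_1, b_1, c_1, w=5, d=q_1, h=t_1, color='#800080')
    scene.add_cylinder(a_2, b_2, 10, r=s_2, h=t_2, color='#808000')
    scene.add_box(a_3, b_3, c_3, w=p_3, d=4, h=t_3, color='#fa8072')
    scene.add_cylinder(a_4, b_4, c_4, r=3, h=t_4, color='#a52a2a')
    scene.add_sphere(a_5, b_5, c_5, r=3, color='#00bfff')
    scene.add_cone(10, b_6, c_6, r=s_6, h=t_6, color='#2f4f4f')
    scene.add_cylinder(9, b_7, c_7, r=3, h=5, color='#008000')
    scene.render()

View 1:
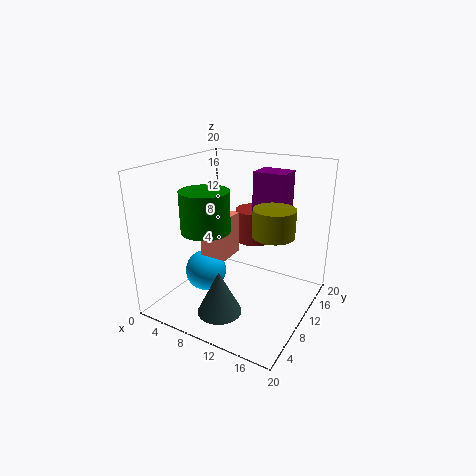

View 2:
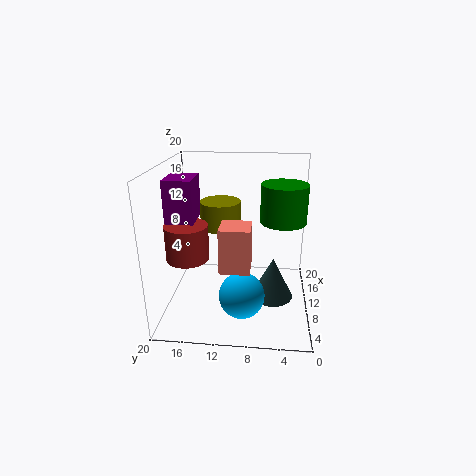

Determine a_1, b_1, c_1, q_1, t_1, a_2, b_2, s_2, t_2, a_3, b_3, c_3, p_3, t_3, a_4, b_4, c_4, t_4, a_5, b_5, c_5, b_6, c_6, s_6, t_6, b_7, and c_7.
a_1 = 9
b_1 = 16
c_1 = 12
q_1 = 4
t_1 = 6
a_2 = 14
b_2 = 13
s_2 = 3
t_2 = 4
a_3 = 5
b_3 = 8
c_3 = 7
p_3 = 4
t_3 = 6
a_4 = 9
b_4 = 17
c_4 = 7
t_4 = 5
a_5 = 5
b_5 = 9
c_5 = 4
b_6 = 5
c_6 = 1
s_6 = 3
t_6 = 6
b_7 = 4
c_7 = 13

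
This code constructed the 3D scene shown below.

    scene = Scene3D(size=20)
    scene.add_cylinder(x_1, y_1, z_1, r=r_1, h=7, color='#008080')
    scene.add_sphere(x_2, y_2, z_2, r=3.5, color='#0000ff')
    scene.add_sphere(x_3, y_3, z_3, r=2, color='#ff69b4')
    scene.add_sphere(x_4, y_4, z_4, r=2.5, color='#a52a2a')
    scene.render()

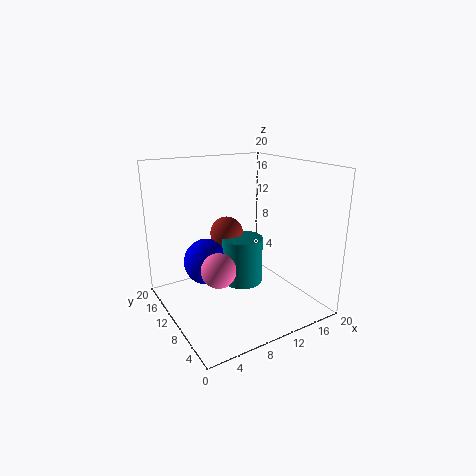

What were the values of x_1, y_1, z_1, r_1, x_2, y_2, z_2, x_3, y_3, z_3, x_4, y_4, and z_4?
x_1 = 12, y_1 = 12, z_1 = 2, r_1 = 3, x_2 = 7.5, y_2 = 15, z_2 = 5, x_3 = 3.5, y_3 = 3.5, z_3 = 9.5, x_4 = 11, y_4 = 15, z_4 = 9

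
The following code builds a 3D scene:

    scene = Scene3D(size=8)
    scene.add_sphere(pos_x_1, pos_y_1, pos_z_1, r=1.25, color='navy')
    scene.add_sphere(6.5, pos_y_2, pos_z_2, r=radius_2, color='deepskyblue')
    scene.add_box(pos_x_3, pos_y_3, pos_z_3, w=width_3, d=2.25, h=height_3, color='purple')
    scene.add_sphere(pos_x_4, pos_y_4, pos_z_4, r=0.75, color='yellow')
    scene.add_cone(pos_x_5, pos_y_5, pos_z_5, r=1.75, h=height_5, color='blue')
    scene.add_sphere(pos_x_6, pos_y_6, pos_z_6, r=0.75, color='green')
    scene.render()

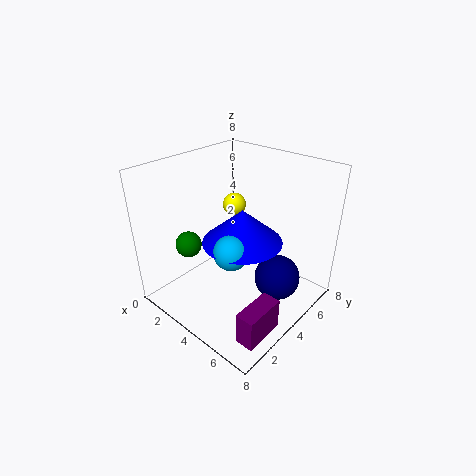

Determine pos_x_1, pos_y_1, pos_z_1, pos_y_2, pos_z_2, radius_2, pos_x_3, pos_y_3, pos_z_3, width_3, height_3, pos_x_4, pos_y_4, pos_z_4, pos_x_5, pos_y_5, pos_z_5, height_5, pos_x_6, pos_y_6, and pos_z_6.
pos_x_1 = 6.25, pos_y_1 = 4.75, pos_z_1 = 2, pos_y_2 = 0.75, pos_z_2 = 5.75, radius_2 = 0.75, pos_x_3 = 6.5, pos_y_3 = 1, pos_z_3 = 0.25, width_3 = 1, height_3 = 1.75, pos_x_4 = 1.25, pos_y_4 = 6.75, pos_z_4 = 4.25, pos_x_5 = 6.25, pos_y_5 = 1.75, pos_z_5 = 5.75, height_5 = 1.5, pos_x_6 = 1.5, pos_y_6 = 2.5, pos_z_6 = 3.25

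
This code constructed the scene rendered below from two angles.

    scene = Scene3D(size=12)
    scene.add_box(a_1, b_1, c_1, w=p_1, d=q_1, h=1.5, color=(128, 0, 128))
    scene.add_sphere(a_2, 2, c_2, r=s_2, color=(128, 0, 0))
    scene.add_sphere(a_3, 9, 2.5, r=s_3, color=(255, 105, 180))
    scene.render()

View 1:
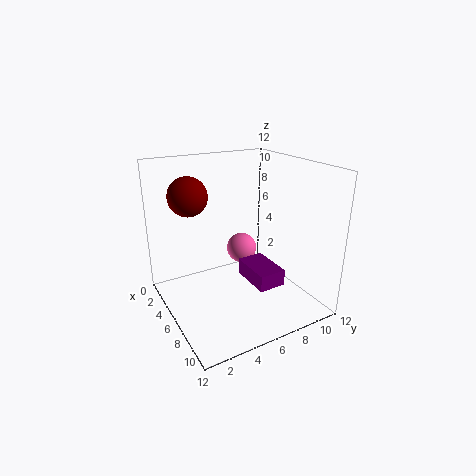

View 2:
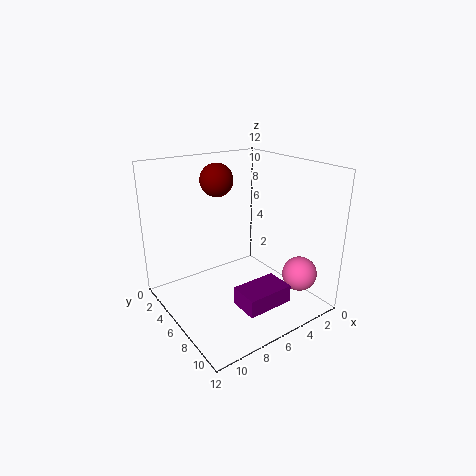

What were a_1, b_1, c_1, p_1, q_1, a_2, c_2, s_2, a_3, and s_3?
a_1 = 3.5, b_1 = 7.5, c_1 = 1, p_1 = 4, q_1 = 2.5, a_2 = 5.5, c_2 = 10, s_2 = 1.5, a_3 = 1.5, s_3 = 1.5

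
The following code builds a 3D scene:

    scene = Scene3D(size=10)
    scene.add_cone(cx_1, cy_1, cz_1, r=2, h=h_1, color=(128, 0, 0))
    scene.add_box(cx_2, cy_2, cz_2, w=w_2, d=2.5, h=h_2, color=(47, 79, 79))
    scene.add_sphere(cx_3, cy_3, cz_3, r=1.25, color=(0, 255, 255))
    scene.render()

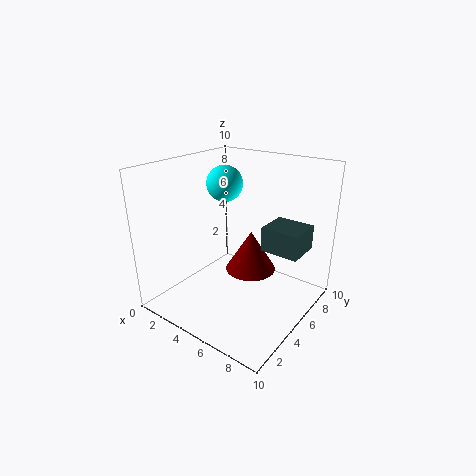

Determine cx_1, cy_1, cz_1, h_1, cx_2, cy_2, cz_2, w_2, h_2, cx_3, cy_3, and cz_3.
cx_1 = 4.25
cy_1 = 7.75
cz_1 = 1
h_1 = 3.25
cx_2 = 6.25
cy_2 = 6
cz_2 = 4
w_2 = 2.75
h_2 = 1.75
cx_3 = 3.5
cy_3 = 5.5
cz_3 = 8.5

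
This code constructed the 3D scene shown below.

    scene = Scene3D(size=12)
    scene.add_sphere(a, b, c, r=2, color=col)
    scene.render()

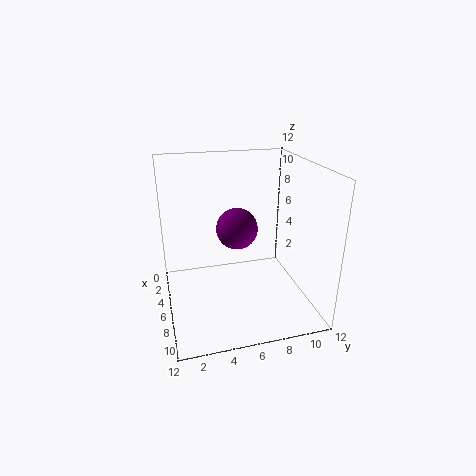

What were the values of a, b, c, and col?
a = 2; b = 7; c = 5; col = 'purple'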